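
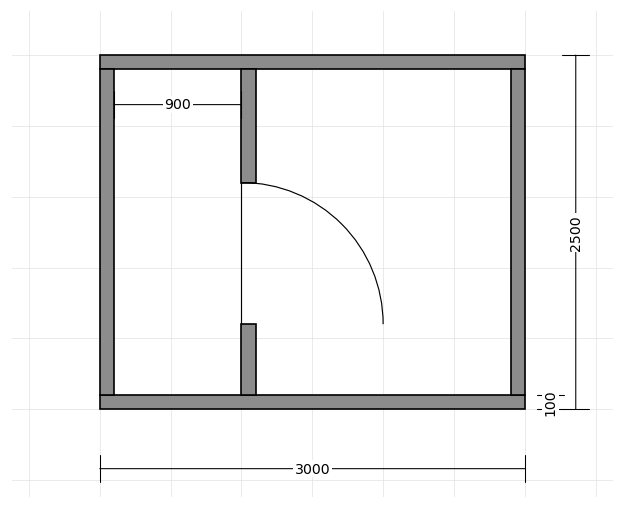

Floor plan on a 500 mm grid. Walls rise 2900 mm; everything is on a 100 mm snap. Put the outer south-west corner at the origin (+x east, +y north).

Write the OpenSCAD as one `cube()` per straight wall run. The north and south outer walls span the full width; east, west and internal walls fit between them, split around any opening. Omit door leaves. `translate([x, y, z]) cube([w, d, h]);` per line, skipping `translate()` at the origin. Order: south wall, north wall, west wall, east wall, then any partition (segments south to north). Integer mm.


cube([3000, 100, 2900]);
translate([0, 2400, 0]) cube([3000, 100, 2900]);
translate([0, 100, 0]) cube([100, 2300, 2900]);
translate([2900, 100, 0]) cube([100, 2300, 2900]);
translate([1000, 100, 0]) cube([100, 500, 2900]);
translate([1000, 1600, 0]) cube([100, 800, 2900]);


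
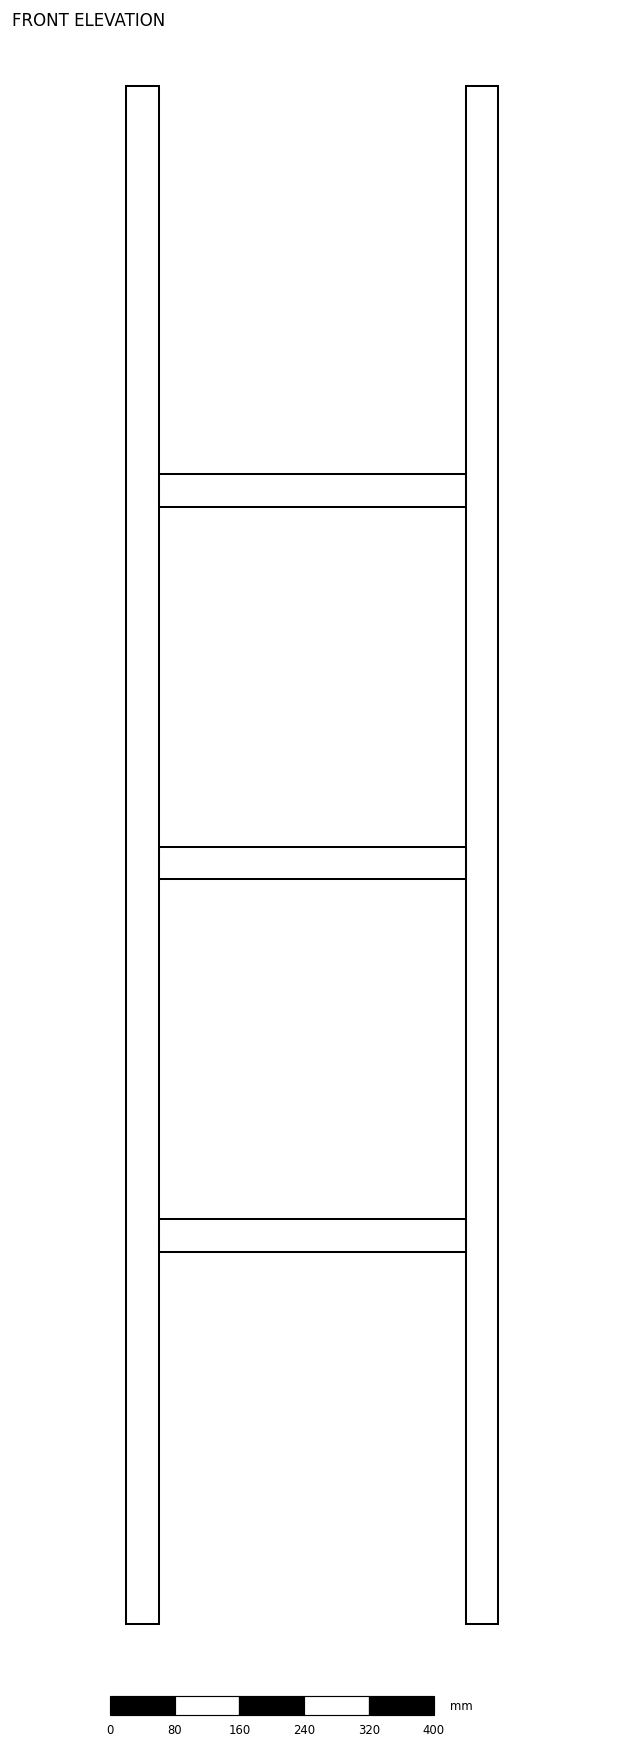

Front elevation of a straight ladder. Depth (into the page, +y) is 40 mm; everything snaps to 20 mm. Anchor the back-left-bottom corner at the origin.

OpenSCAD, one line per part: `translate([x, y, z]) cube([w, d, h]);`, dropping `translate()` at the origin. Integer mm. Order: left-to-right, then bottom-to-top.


cube([40, 40, 1900]);
translate([40, 0, 460]) cube([380, 40, 40]);
translate([40, 0, 920]) cube([380, 40, 40]);
translate([40, 0, 1380]) cube([380, 40, 40]);
translate([420, 0, 0]) cube([40, 40, 1900]);


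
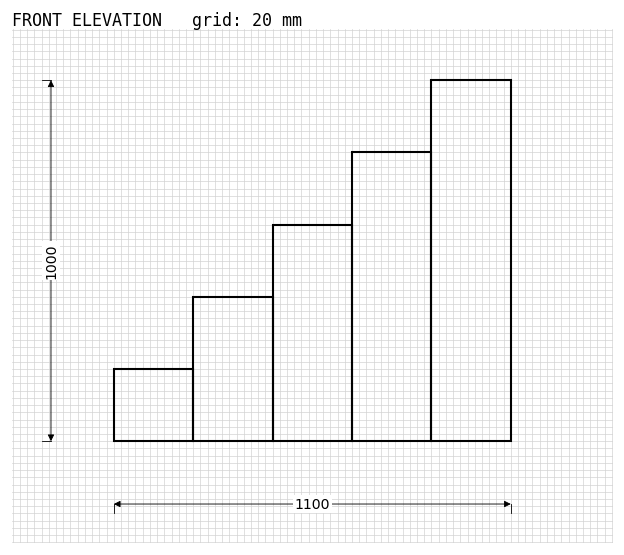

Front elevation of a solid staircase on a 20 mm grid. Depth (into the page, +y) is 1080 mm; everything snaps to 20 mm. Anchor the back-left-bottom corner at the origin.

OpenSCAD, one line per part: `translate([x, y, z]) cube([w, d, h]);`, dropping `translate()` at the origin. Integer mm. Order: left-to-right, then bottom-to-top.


cube([220, 1080, 200]);
translate([220, 0, 0]) cube([220, 1080, 400]);
translate([440, 0, 0]) cube([220, 1080, 600]);
translate([660, 0, 0]) cube([220, 1080, 800]);
translate([880, 0, 0]) cube([220, 1080, 1000]);


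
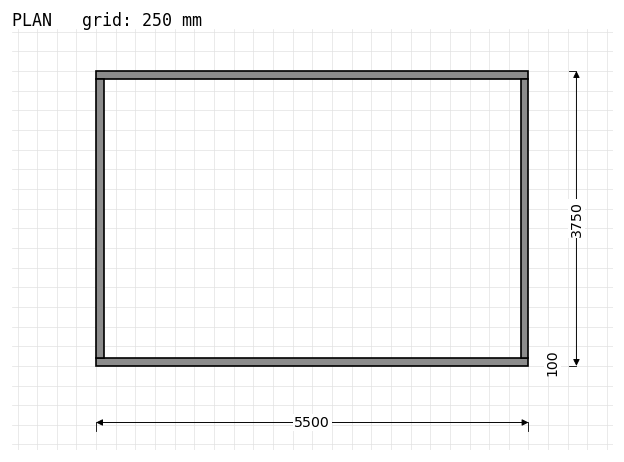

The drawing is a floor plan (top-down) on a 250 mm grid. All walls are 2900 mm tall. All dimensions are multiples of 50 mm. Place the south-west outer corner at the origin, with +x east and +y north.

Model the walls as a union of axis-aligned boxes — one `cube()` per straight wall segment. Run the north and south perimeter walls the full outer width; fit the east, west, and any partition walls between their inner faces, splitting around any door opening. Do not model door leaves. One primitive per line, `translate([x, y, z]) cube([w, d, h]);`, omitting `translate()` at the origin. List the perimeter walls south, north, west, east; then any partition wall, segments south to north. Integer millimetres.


cube([5500, 100, 2900]);
translate([0, 3650, 0]) cube([5500, 100, 2900]);
translate([0, 100, 0]) cube([100, 3550, 2900]);
translate([5400, 100, 0]) cube([100, 3550, 2900]);


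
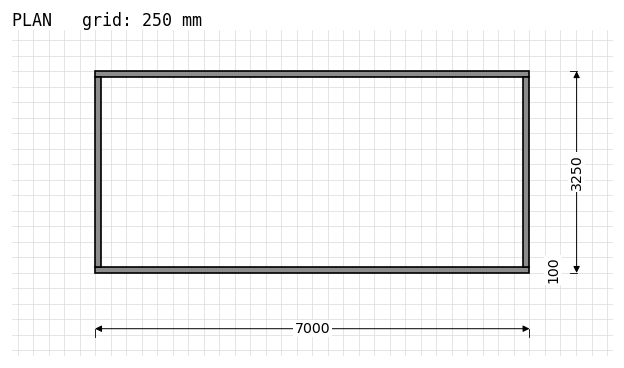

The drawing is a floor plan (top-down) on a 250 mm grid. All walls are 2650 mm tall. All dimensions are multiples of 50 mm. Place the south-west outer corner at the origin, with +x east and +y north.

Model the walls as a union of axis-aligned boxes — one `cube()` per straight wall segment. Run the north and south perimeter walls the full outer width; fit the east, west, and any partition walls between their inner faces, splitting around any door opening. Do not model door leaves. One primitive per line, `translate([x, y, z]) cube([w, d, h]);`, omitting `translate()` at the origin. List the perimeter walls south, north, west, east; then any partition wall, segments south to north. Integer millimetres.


cube([7000, 100, 2650]);
translate([0, 3150, 0]) cube([7000, 100, 2650]);
translate([0, 100, 0]) cube([100, 3050, 2650]);
translate([6900, 100, 0]) cube([100, 3050, 2650]);


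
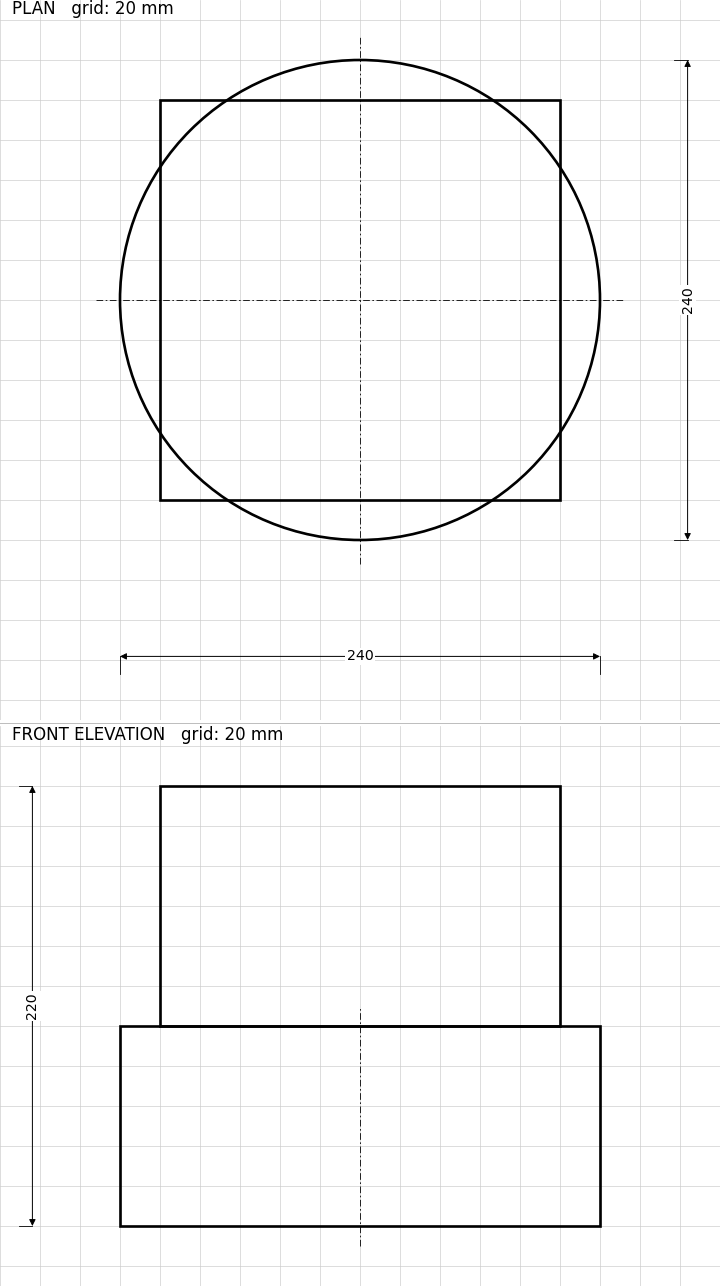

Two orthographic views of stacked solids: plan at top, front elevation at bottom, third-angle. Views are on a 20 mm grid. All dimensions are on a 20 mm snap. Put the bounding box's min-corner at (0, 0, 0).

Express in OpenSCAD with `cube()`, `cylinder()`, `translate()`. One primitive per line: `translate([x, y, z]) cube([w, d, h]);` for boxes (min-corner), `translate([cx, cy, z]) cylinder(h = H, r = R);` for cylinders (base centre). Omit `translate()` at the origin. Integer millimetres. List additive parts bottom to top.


translate([120, 120, 0]) cylinder(h = 100, r = 120);
translate([20, 20, 100]) cube([200, 200, 120]);


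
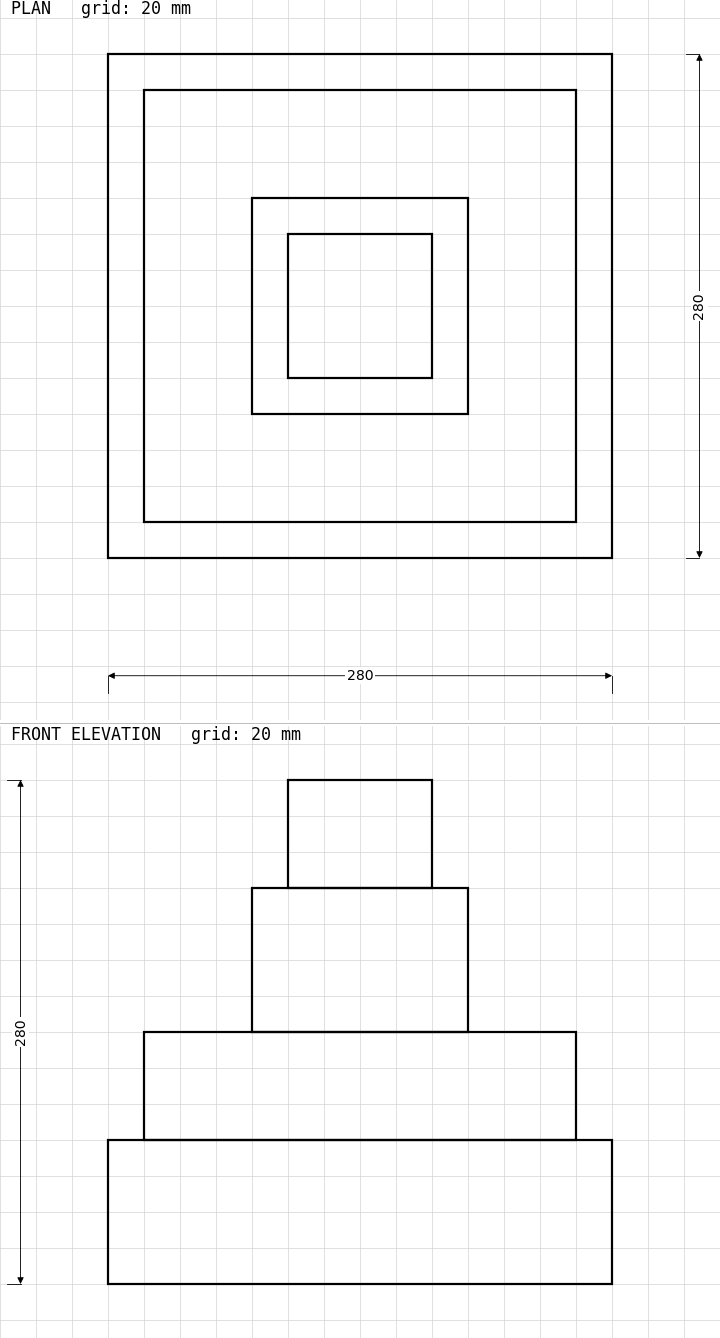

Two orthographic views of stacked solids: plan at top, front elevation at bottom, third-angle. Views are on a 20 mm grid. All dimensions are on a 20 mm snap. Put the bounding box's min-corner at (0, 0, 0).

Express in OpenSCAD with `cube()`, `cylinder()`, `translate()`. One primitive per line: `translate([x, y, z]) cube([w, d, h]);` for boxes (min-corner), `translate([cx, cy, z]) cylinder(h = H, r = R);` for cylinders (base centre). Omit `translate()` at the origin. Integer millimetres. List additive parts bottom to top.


cube([280, 280, 80]);
translate([20, 20, 80]) cube([240, 240, 60]);
translate([80, 80, 140]) cube([120, 120, 80]);
translate([100, 100, 220]) cube([80, 80, 60]);


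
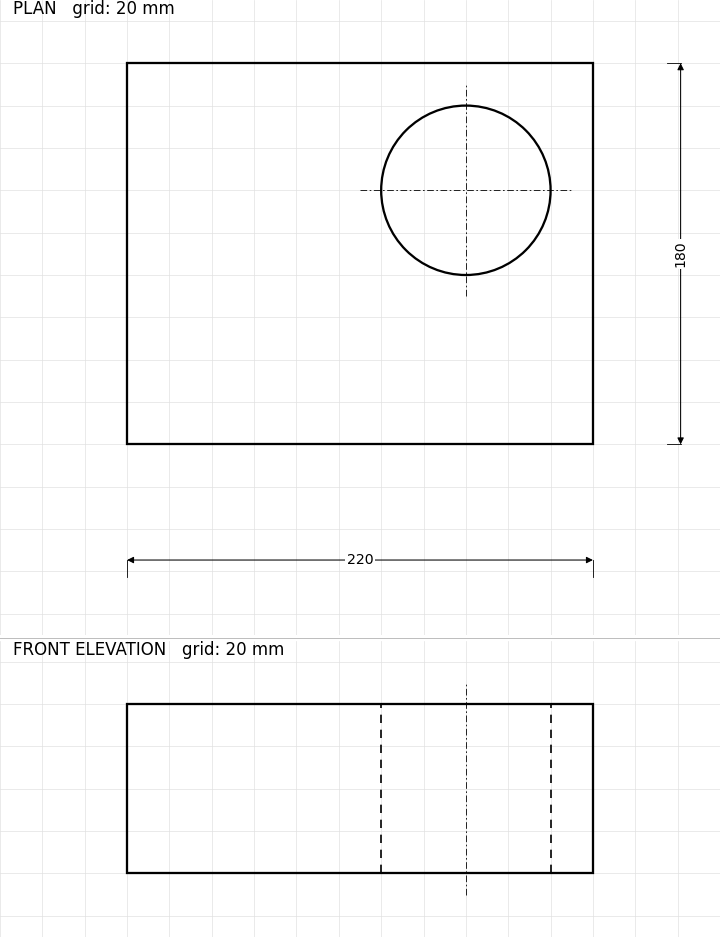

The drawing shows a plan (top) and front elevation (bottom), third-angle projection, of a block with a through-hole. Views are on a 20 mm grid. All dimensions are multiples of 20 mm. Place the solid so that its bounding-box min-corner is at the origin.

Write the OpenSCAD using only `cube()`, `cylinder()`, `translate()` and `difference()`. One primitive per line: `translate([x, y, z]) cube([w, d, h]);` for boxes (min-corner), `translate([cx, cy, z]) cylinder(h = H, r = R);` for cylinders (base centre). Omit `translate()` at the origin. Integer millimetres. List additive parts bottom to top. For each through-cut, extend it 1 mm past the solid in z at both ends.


difference() {
  cube([220, 180, 80]);
  translate([160, 120, -1]) cylinder(h = 82, r = 40);
}


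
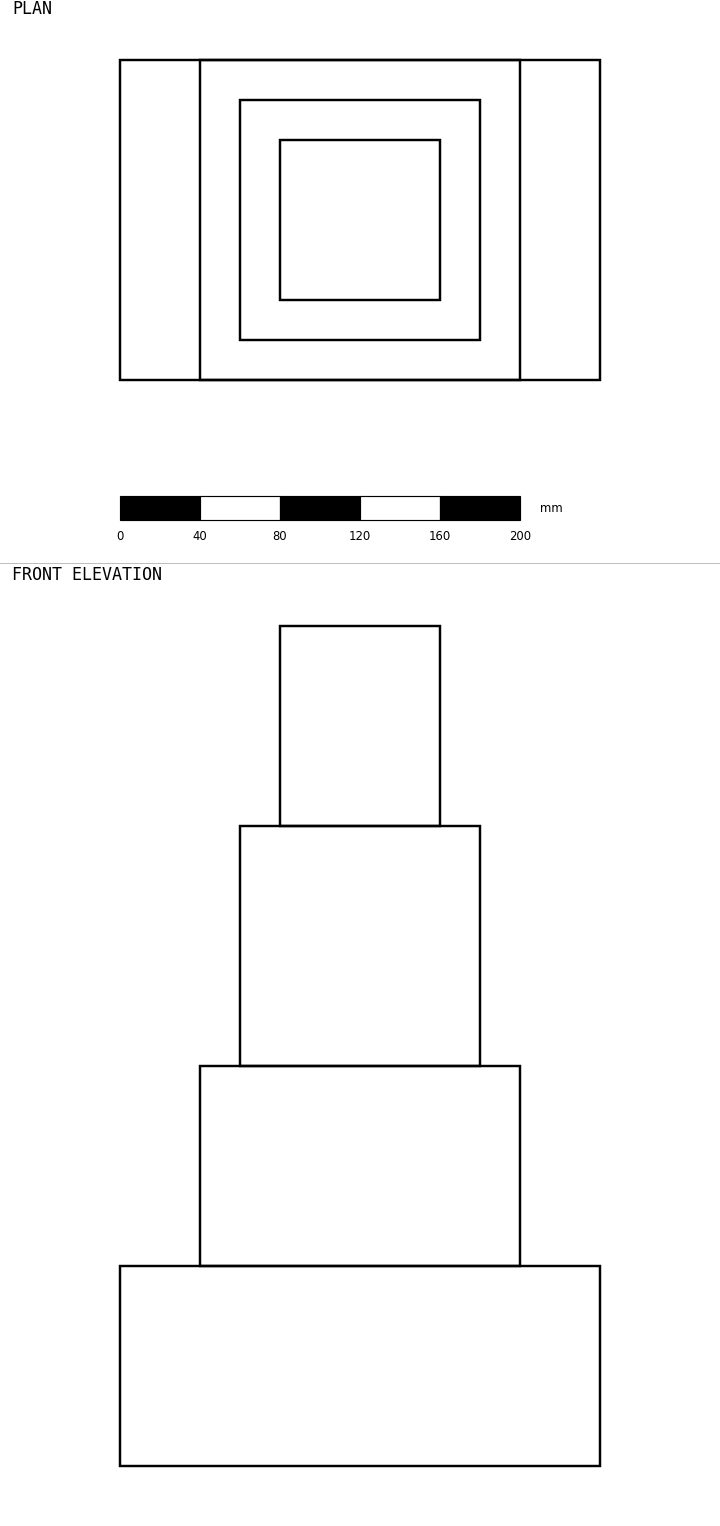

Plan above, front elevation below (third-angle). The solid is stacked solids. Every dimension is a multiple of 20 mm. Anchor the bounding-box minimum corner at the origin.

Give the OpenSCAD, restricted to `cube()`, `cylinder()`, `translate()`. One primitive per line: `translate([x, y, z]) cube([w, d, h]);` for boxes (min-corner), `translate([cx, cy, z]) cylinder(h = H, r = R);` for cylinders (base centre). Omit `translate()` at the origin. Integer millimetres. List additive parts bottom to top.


cube([240, 160, 100]);
translate([40, 0, 100]) cube([160, 160, 100]);
translate([60, 20, 200]) cube([120, 120, 120]);
translate([80, 40, 320]) cube([80, 80, 100]);


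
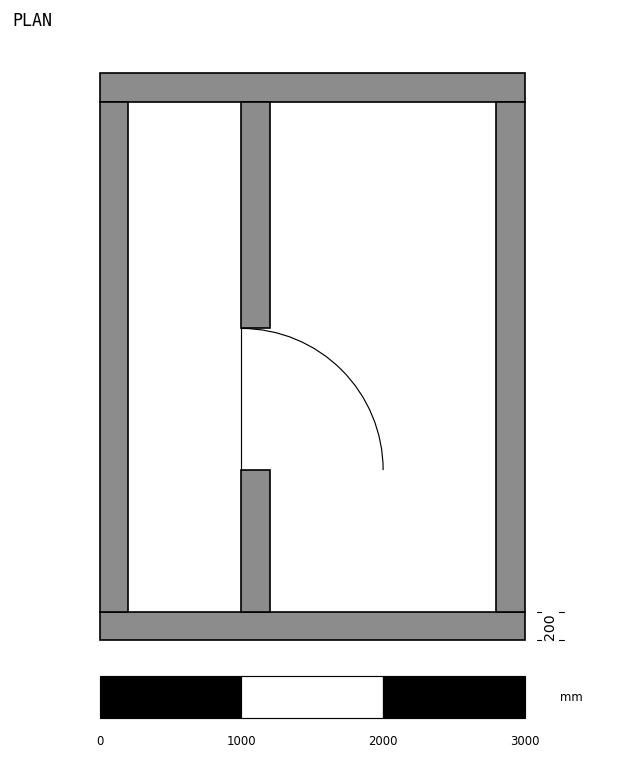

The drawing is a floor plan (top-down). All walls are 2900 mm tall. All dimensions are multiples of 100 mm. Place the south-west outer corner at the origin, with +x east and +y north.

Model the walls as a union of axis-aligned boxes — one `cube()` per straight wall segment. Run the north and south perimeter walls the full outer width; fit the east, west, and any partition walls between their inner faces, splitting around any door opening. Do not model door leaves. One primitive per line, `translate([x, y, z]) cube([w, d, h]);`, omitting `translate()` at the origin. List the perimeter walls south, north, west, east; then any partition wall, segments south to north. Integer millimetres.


cube([3000, 200, 2900]);
translate([0, 3800, 0]) cube([3000, 200, 2900]);
translate([0, 200, 0]) cube([200, 3600, 2900]);
translate([2800, 200, 0]) cube([200, 3600, 2900]);
translate([1000, 200, 0]) cube([200, 1000, 2900]);
translate([1000, 2200, 0]) cube([200, 1600, 2900]);


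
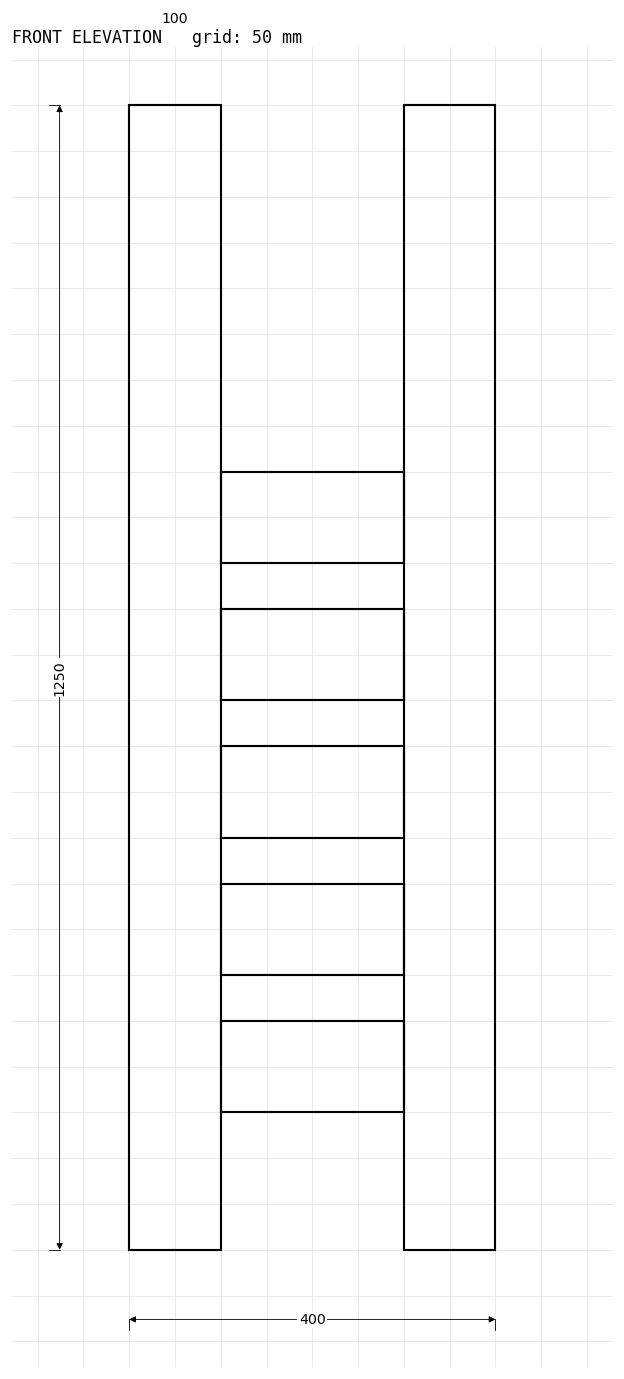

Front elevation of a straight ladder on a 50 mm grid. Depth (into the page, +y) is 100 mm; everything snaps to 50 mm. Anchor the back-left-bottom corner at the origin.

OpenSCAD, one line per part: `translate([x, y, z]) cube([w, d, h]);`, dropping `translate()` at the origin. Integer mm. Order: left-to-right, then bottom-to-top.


cube([100, 100, 1250]);
translate([100, 0, 150]) cube([200, 100, 100]);
translate([100, 0, 300]) cube([200, 100, 100]);
translate([100, 0, 450]) cube([200, 100, 100]);
translate([100, 0, 600]) cube([200, 100, 100]);
translate([100, 0, 750]) cube([200, 100, 100]);
translate([300, 0, 0]) cube([100, 100, 1250]);


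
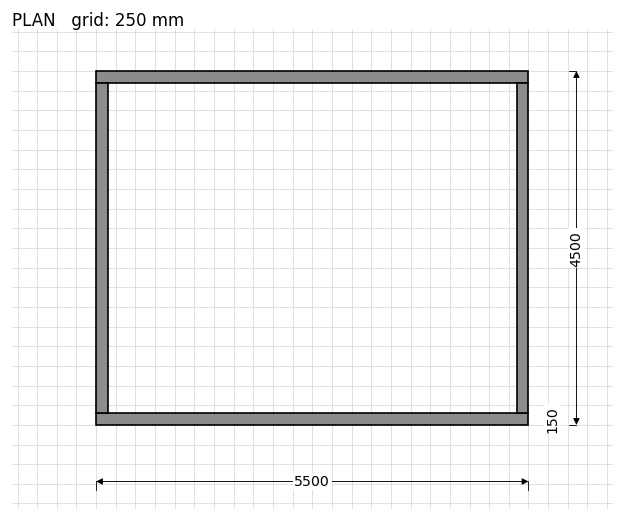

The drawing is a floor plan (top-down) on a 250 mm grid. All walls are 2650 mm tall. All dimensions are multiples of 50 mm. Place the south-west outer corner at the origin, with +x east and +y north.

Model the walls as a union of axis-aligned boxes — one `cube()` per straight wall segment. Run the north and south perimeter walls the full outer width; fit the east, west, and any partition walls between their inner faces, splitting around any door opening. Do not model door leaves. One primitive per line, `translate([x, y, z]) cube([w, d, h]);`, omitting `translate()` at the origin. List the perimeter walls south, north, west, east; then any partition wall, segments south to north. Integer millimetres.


cube([5500, 150, 2650]);
translate([0, 4350, 0]) cube([5500, 150, 2650]);
translate([0, 150, 0]) cube([150, 4200, 2650]);
translate([5350, 150, 0]) cube([150, 4200, 2650]);


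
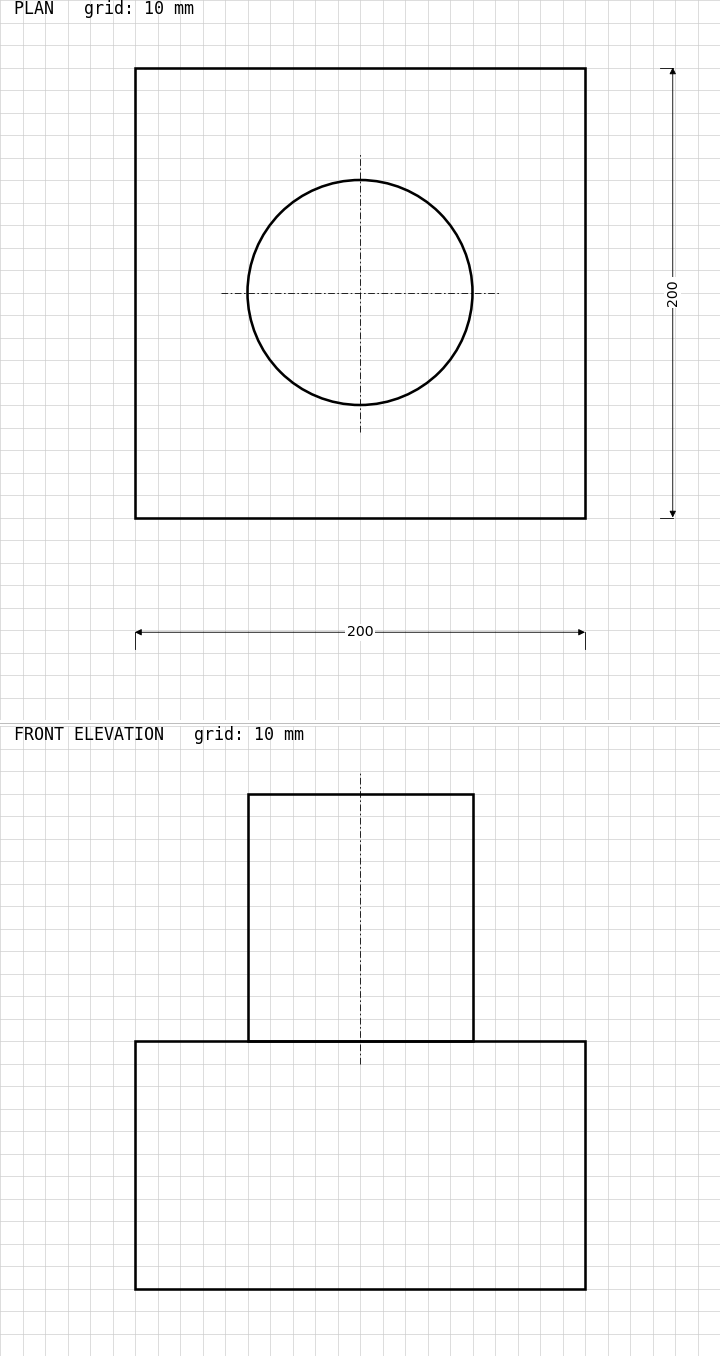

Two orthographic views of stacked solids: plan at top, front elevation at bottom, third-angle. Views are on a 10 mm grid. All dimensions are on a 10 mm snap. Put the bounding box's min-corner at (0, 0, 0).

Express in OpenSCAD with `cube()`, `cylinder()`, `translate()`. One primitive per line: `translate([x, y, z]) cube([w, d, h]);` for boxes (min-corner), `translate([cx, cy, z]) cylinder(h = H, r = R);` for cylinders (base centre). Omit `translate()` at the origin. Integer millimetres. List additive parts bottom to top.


cube([200, 200, 110]);
translate([100, 100, 110]) cylinder(h = 110, r = 50);


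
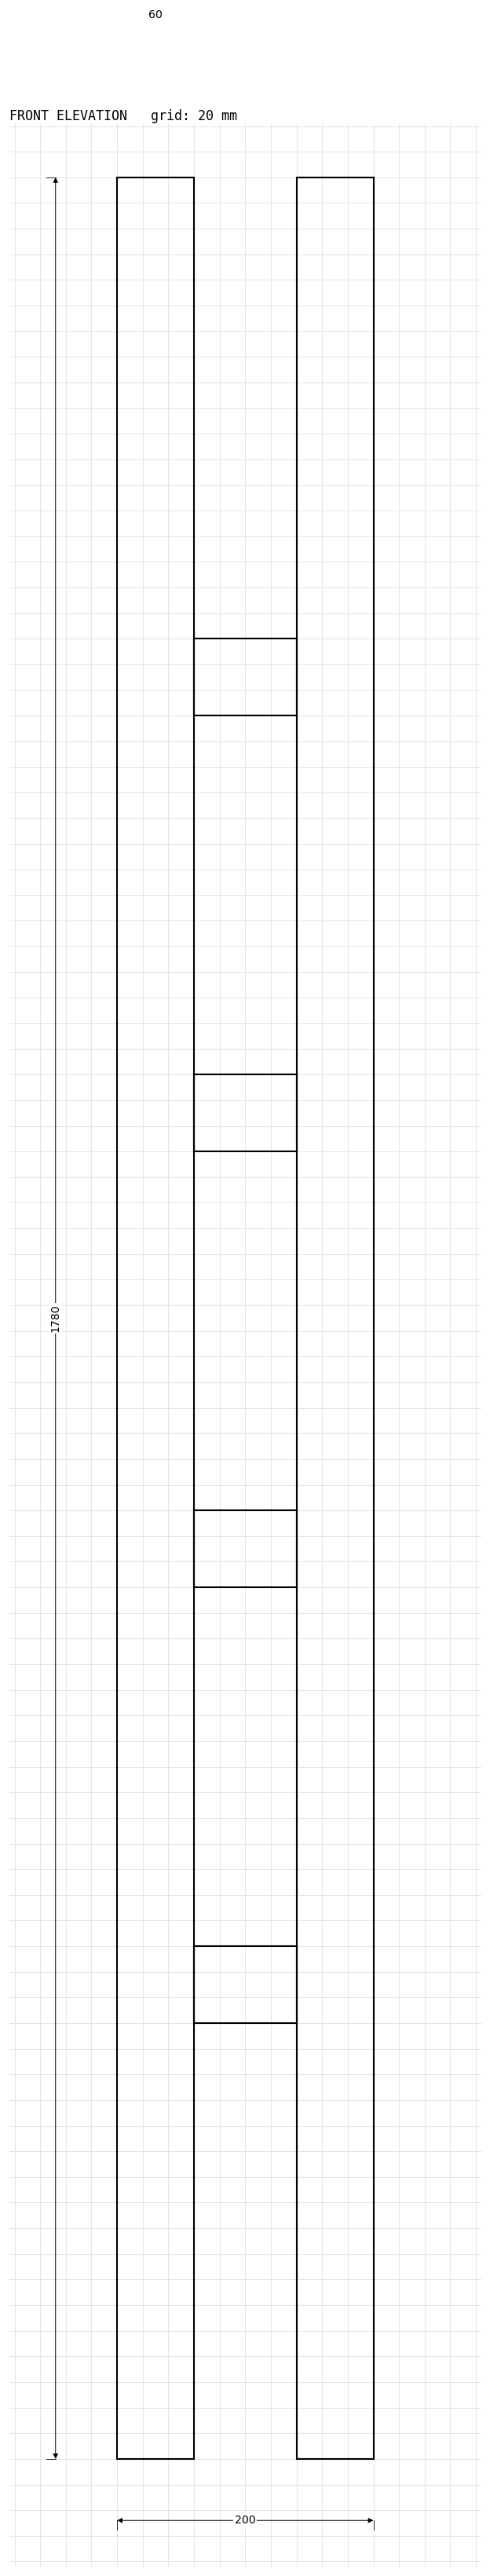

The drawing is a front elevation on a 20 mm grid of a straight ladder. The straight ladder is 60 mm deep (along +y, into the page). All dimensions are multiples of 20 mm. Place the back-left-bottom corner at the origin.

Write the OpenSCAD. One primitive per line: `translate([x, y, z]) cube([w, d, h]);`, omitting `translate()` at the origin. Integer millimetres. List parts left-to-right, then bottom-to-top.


cube([60, 60, 1780]);
translate([60, 0, 340]) cube([80, 60, 60]);
translate([60, 0, 680]) cube([80, 60, 60]);
translate([60, 0, 1020]) cube([80, 60, 60]);
translate([60, 0, 1360]) cube([80, 60, 60]);
translate([140, 0, 0]) cube([60, 60, 1780]);


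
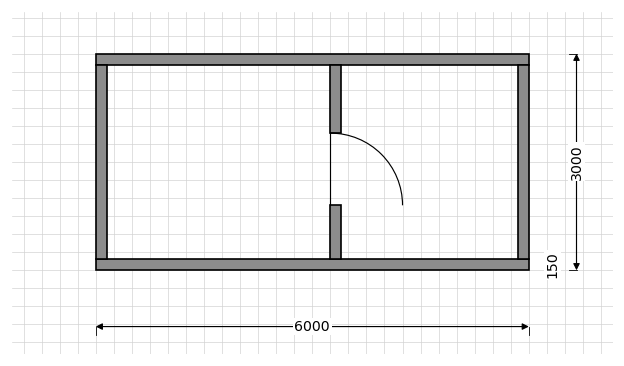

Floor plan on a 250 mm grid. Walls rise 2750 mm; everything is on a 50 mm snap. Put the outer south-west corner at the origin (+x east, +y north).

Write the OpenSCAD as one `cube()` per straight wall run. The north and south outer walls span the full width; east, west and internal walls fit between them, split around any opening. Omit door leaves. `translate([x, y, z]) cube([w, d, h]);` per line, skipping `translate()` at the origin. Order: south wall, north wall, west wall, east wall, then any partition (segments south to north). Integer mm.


cube([6000, 150, 2750]);
translate([0, 2850, 0]) cube([6000, 150, 2750]);
translate([0, 150, 0]) cube([150, 2700, 2750]);
translate([5850, 150, 0]) cube([150, 2700, 2750]);
translate([3250, 150, 0]) cube([150, 750, 2750]);
translate([3250, 1900, 0]) cube([150, 950, 2750]);


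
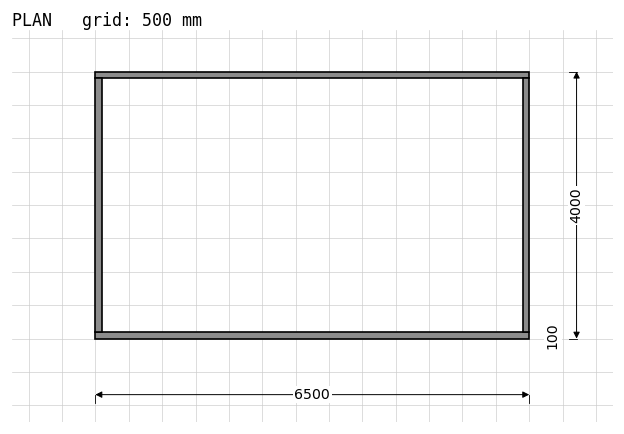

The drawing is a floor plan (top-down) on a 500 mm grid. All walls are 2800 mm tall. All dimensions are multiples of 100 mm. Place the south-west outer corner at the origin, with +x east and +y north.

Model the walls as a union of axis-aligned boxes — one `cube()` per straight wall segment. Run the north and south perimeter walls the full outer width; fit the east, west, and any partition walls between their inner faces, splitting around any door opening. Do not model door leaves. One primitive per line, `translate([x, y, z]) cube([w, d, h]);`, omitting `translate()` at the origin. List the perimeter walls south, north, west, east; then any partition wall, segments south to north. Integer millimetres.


cube([6500, 100, 2800]);
translate([0, 3900, 0]) cube([6500, 100, 2800]);
translate([0, 100, 0]) cube([100, 3800, 2800]);
translate([6400, 100, 0]) cube([100, 3800, 2800]);


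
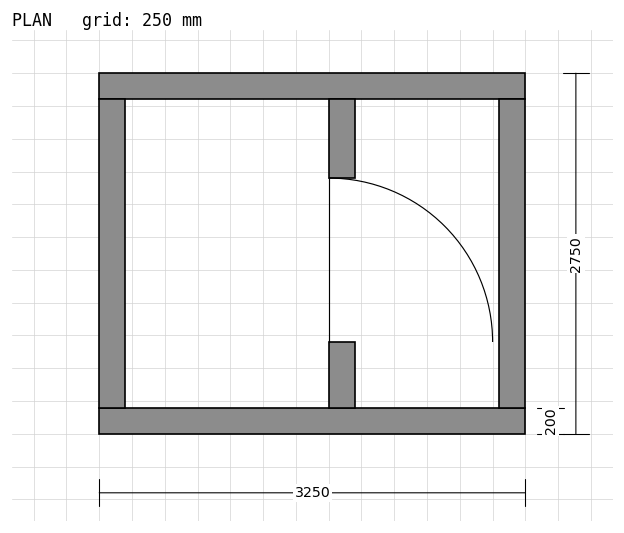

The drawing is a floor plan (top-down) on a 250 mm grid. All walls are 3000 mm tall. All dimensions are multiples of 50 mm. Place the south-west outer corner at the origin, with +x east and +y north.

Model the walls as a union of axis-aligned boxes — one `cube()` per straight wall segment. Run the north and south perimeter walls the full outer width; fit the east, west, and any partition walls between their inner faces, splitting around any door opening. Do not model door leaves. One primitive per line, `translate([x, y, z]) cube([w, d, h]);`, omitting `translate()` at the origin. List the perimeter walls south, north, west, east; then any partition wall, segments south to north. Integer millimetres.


cube([3250, 200, 3000]);
translate([0, 2550, 0]) cube([3250, 200, 3000]);
translate([0, 200, 0]) cube([200, 2350, 3000]);
translate([3050, 200, 0]) cube([200, 2350, 3000]);
translate([1750, 200, 0]) cube([200, 500, 3000]);
translate([1750, 1950, 0]) cube([200, 600, 3000]);


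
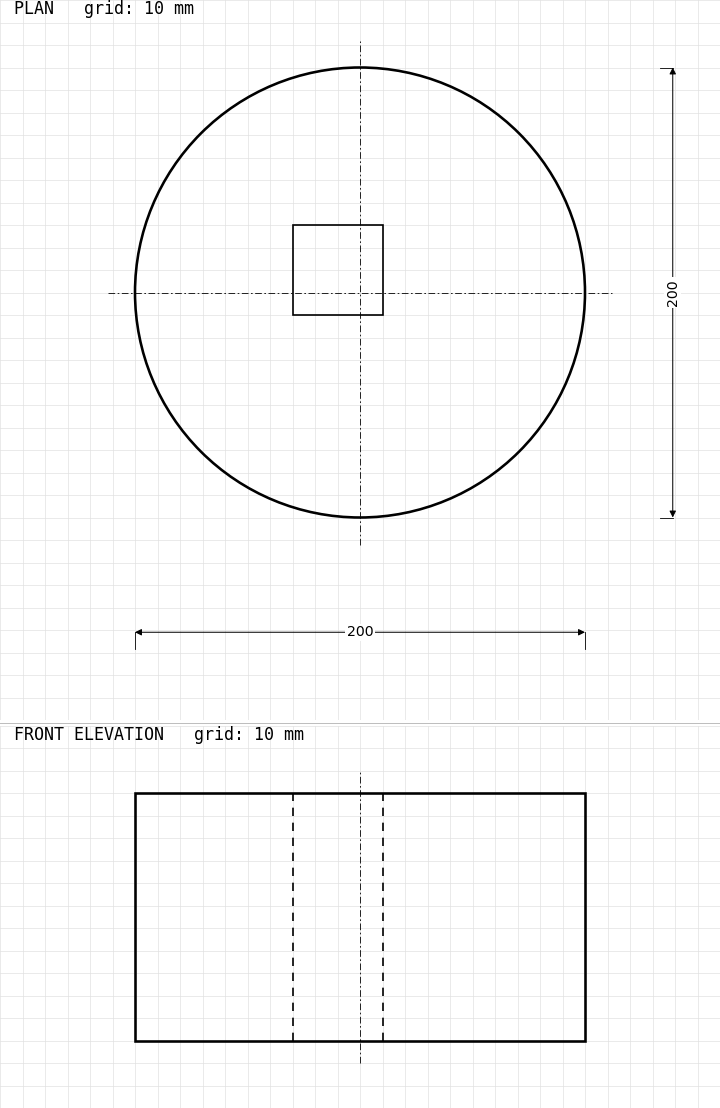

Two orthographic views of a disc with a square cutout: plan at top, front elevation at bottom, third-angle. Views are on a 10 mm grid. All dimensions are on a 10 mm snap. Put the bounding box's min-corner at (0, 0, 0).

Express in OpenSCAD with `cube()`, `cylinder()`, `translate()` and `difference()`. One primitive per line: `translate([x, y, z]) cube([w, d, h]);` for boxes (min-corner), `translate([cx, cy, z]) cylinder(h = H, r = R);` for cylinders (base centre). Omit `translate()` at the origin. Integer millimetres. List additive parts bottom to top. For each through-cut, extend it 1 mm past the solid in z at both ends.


difference() {
  translate([100, 100, 0]) cylinder(h = 110, r = 100);
  translate([70, 90, -1]) cube([40, 40, 112]);
}


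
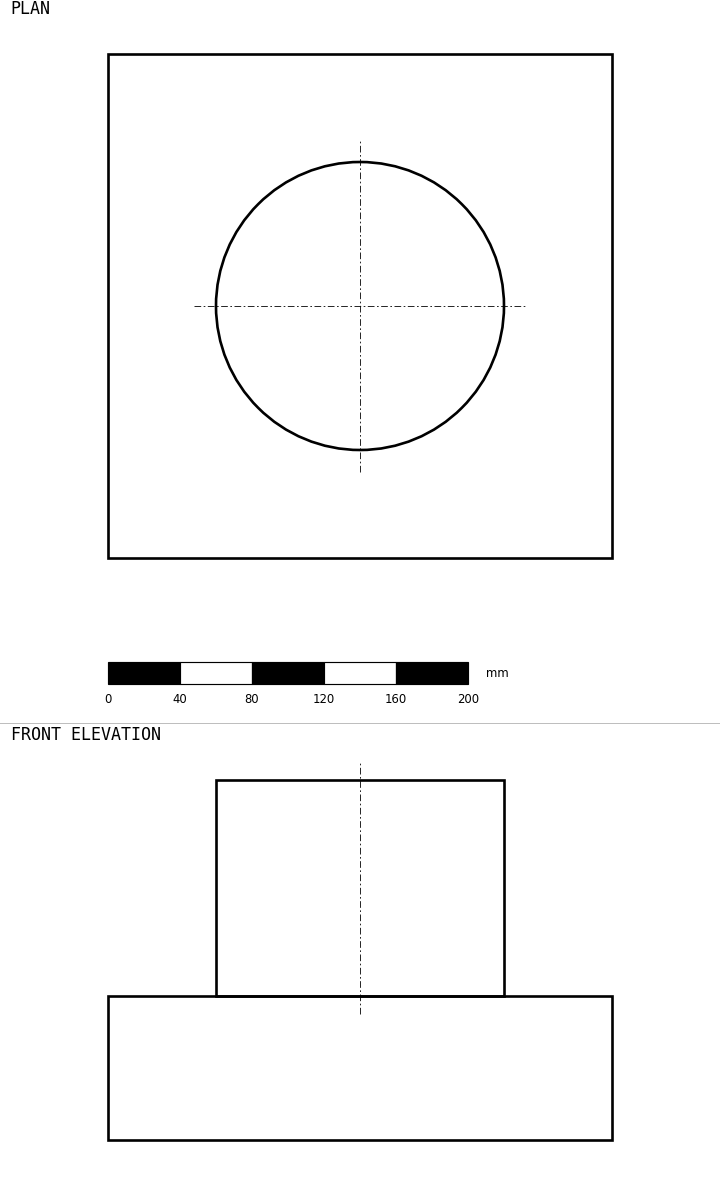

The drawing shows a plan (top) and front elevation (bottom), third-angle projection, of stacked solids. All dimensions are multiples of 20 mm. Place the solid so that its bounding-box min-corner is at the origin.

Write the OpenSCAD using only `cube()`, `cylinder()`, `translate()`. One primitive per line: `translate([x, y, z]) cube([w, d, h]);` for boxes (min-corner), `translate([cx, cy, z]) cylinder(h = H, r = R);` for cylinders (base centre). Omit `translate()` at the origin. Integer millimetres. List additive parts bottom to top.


cube([280, 280, 80]);
translate([140, 140, 80]) cylinder(h = 120, r = 80);


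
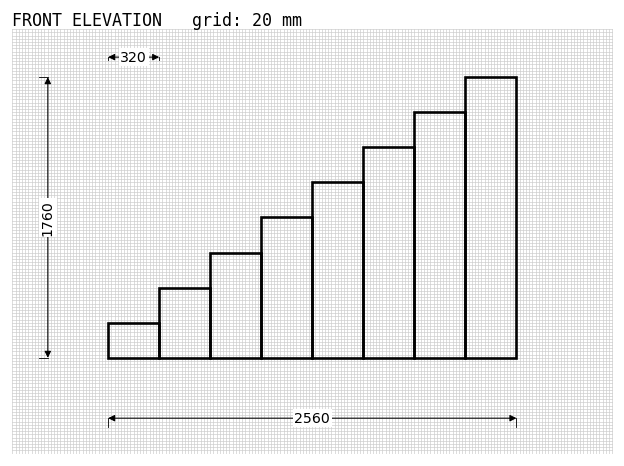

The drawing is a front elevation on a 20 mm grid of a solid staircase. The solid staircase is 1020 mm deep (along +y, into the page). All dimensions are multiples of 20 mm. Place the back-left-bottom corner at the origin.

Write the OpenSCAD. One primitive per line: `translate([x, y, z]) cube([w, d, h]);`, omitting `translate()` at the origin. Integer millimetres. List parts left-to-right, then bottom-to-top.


cube([320, 1020, 220]);
translate([320, 0, 0]) cube([320, 1020, 440]);
translate([640, 0, 0]) cube([320, 1020, 660]);
translate([960, 0, 0]) cube([320, 1020, 880]);
translate([1280, 0, 0]) cube([320, 1020, 1100]);
translate([1600, 0, 0]) cube([320, 1020, 1320]);
translate([1920, 0, 0]) cube([320, 1020, 1540]);
translate([2240, 0, 0]) cube([320, 1020, 1760]);


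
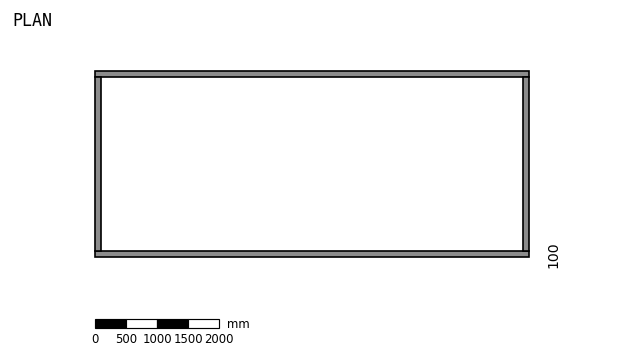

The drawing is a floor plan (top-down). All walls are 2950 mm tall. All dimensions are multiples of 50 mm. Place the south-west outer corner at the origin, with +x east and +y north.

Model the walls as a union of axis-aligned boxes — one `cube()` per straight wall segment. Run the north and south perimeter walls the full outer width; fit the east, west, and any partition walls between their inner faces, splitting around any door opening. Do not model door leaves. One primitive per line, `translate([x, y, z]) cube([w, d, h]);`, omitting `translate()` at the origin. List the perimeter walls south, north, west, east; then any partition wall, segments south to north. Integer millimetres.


cube([7000, 100, 2950]);
translate([0, 2900, 0]) cube([7000, 100, 2950]);
translate([0, 100, 0]) cube([100, 2800, 2950]);
translate([6900, 100, 0]) cube([100, 2800, 2950]);


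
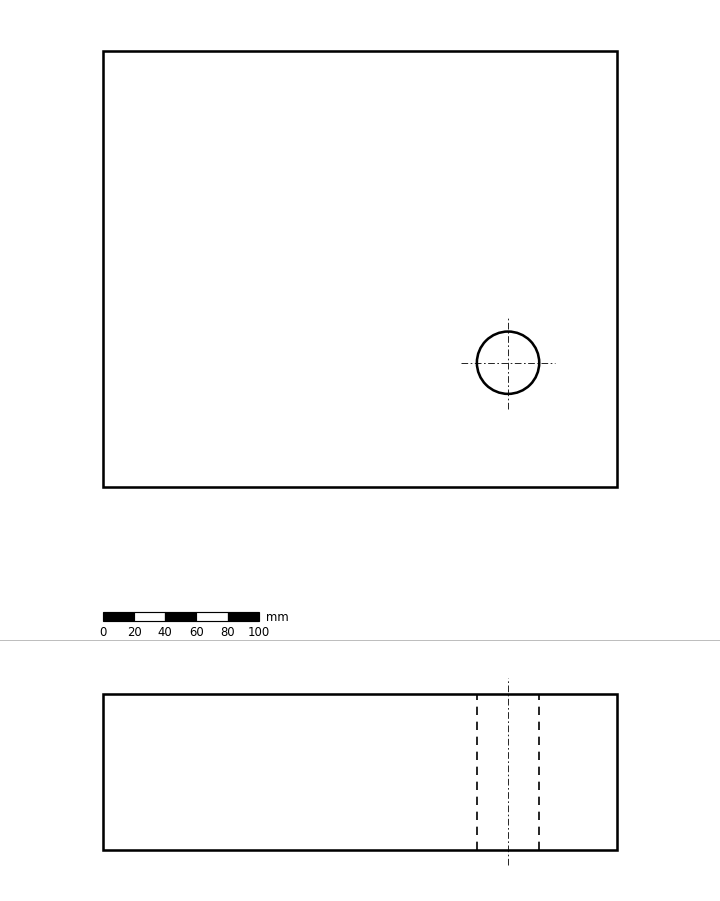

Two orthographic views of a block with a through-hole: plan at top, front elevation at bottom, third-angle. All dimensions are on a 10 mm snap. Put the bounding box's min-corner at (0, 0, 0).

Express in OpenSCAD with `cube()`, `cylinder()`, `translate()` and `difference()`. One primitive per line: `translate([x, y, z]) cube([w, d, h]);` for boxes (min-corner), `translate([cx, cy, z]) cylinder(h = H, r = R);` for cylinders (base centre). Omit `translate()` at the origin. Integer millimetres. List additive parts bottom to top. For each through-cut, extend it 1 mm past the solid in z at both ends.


difference() {
  cube([330, 280, 100]);
  translate([260, 80, -1]) cylinder(h = 102, r = 20);
}


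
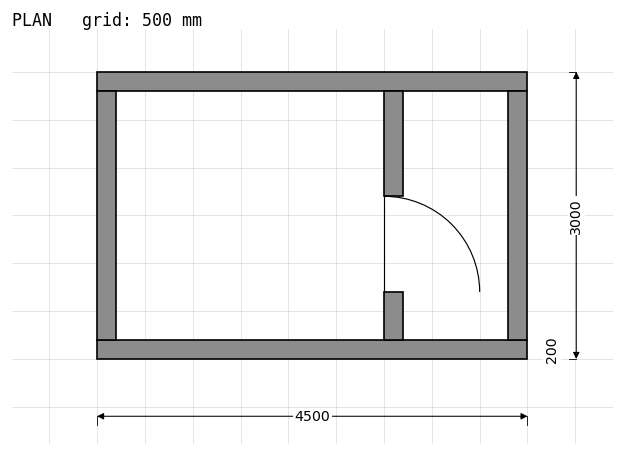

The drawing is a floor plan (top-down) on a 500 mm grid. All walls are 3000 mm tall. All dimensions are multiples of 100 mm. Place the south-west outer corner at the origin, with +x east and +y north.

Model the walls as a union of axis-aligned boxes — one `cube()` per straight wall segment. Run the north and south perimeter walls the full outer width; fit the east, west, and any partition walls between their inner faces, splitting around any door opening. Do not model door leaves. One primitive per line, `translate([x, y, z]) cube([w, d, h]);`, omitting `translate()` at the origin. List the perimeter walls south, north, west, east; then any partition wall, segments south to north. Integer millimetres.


cube([4500, 200, 3000]);
translate([0, 2800, 0]) cube([4500, 200, 3000]);
translate([0, 200, 0]) cube([200, 2600, 3000]);
translate([4300, 200, 0]) cube([200, 2600, 3000]);
translate([3000, 200, 0]) cube([200, 500, 3000]);
translate([3000, 1700, 0]) cube([200, 1100, 3000]);


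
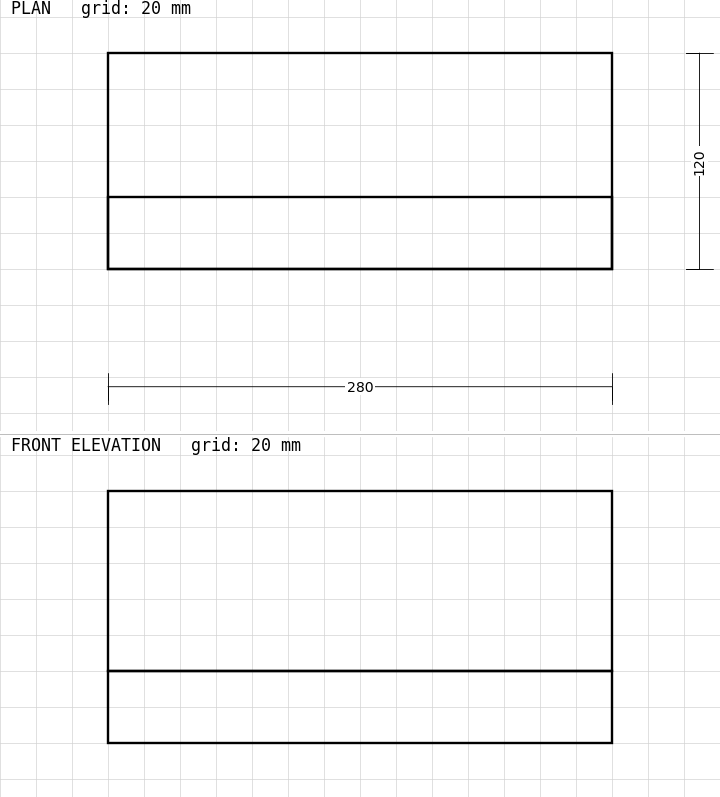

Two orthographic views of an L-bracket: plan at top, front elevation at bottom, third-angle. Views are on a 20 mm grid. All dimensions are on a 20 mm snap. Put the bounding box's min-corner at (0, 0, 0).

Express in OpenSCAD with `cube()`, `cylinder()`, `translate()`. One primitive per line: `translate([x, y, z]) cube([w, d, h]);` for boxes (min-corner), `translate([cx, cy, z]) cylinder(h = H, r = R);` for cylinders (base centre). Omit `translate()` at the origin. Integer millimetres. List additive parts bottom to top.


cube([280, 120, 40]);
translate([0, 0, 40]) cube([280, 40, 100]);


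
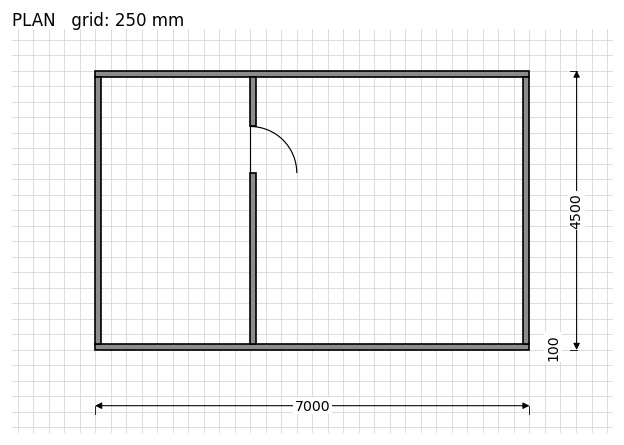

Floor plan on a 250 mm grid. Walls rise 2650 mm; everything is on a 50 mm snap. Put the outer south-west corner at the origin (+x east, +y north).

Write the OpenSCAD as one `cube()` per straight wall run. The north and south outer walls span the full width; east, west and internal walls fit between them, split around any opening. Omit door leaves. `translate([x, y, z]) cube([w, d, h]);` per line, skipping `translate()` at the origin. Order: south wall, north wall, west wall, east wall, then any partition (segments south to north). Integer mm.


cube([7000, 100, 2650]);
translate([0, 4400, 0]) cube([7000, 100, 2650]);
translate([0, 100, 0]) cube([100, 4300, 2650]);
translate([6900, 100, 0]) cube([100, 4300, 2650]);
translate([2500, 100, 0]) cube([100, 2750, 2650]);
translate([2500, 3600, 0]) cube([100, 800, 2650]);


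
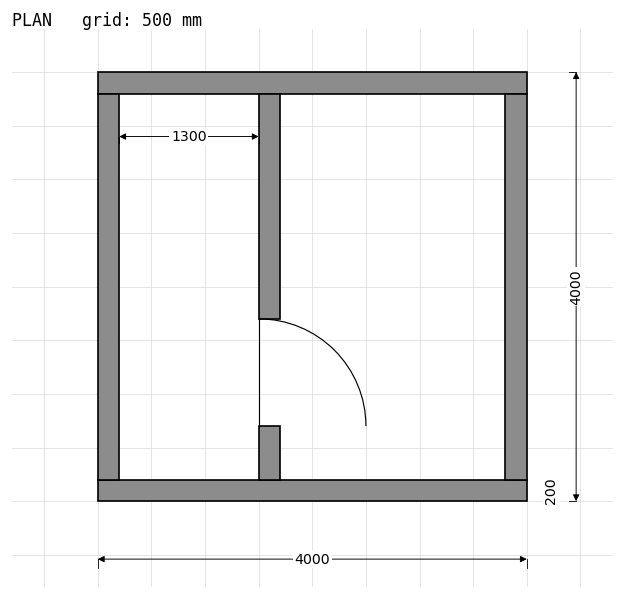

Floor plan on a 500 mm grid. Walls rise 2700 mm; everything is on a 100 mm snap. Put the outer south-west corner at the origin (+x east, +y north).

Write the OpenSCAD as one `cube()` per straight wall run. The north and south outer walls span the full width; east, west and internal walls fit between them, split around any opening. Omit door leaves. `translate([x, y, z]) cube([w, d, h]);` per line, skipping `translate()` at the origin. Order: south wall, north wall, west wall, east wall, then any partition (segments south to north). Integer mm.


cube([4000, 200, 2700]);
translate([0, 3800, 0]) cube([4000, 200, 2700]);
translate([0, 200, 0]) cube([200, 3600, 2700]);
translate([3800, 200, 0]) cube([200, 3600, 2700]);
translate([1500, 200, 0]) cube([200, 500, 2700]);
translate([1500, 1700, 0]) cube([200, 2100, 2700]);


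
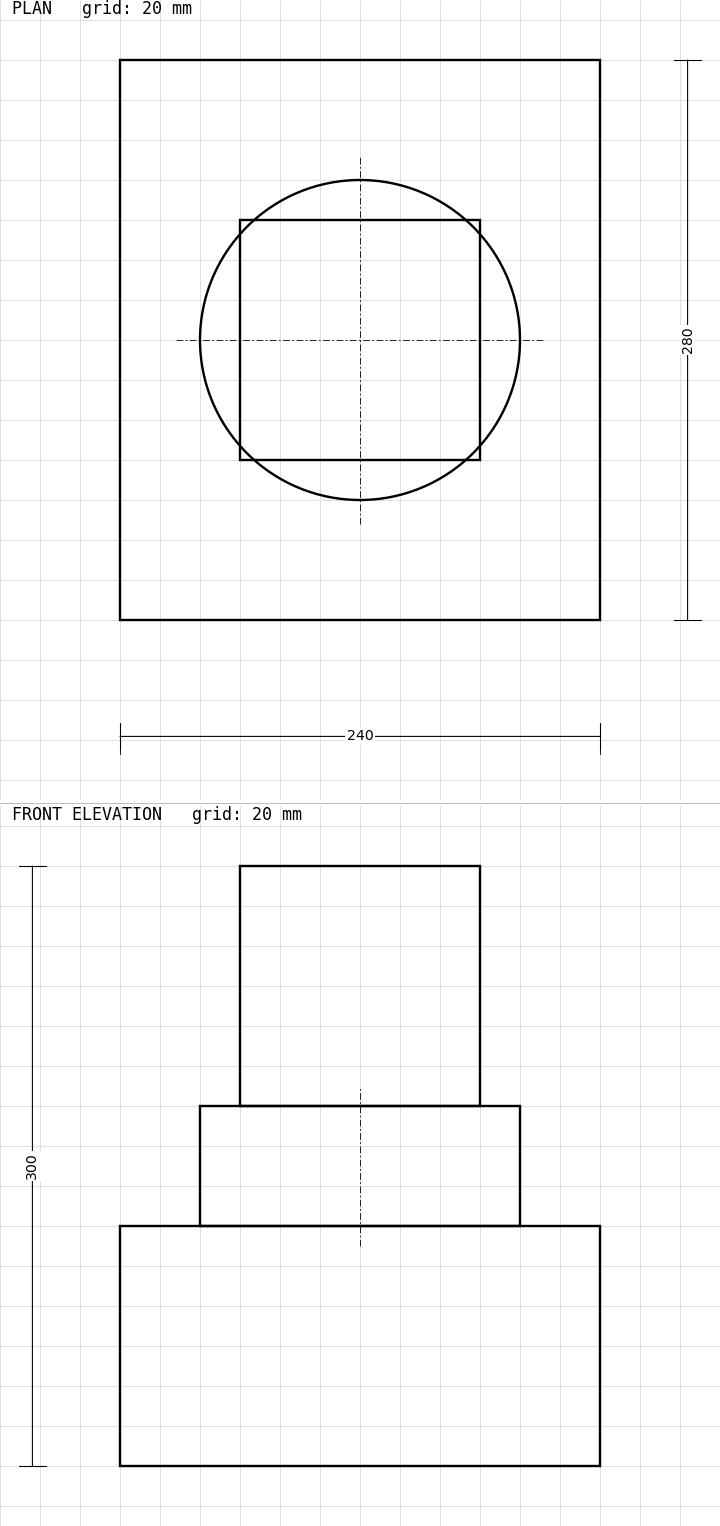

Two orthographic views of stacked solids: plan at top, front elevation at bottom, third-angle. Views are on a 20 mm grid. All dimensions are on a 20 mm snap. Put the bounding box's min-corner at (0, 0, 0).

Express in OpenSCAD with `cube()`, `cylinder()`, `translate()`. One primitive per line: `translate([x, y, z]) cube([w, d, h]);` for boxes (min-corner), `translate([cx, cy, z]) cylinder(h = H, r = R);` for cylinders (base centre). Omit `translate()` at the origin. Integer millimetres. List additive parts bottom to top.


cube([240, 280, 120]);
translate([120, 140, 120]) cylinder(h = 60, r = 80);
translate([60, 80, 180]) cube([120, 120, 120]);


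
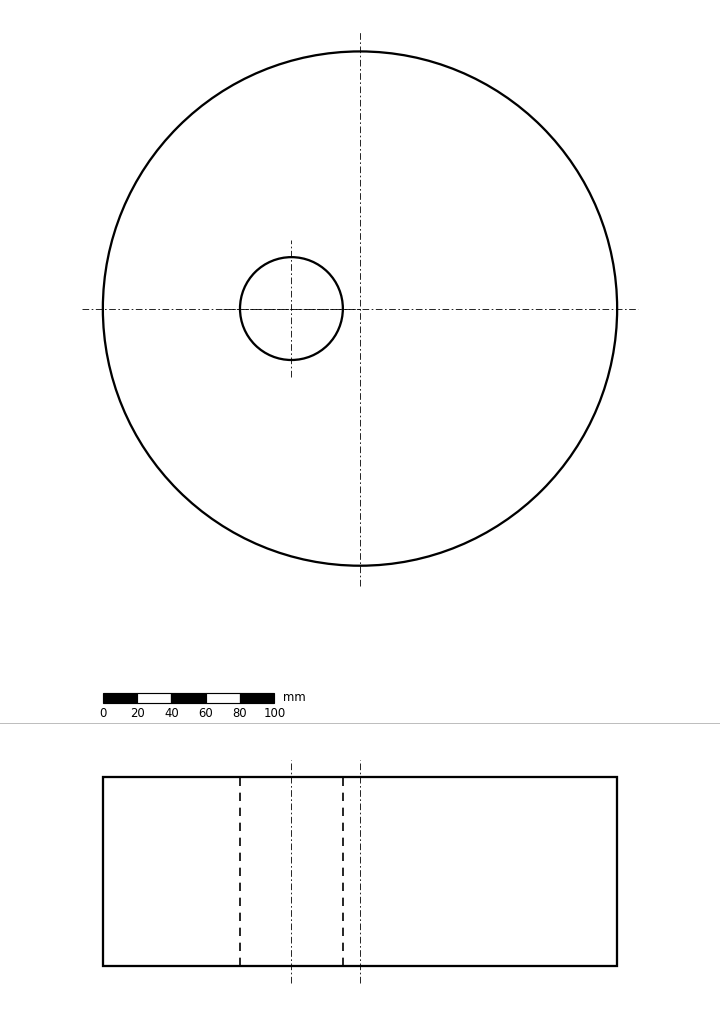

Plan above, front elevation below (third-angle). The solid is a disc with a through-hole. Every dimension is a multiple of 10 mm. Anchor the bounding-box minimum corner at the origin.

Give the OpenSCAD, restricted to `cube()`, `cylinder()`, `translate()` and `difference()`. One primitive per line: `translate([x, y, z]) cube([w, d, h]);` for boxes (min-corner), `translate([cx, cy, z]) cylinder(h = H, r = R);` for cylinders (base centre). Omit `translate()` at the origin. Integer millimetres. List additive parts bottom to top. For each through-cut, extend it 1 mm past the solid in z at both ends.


difference() {
  translate([150, 150, 0]) cylinder(h = 110, r = 150);
  translate([110, 150, -1]) cylinder(h = 112, r = 30);
}


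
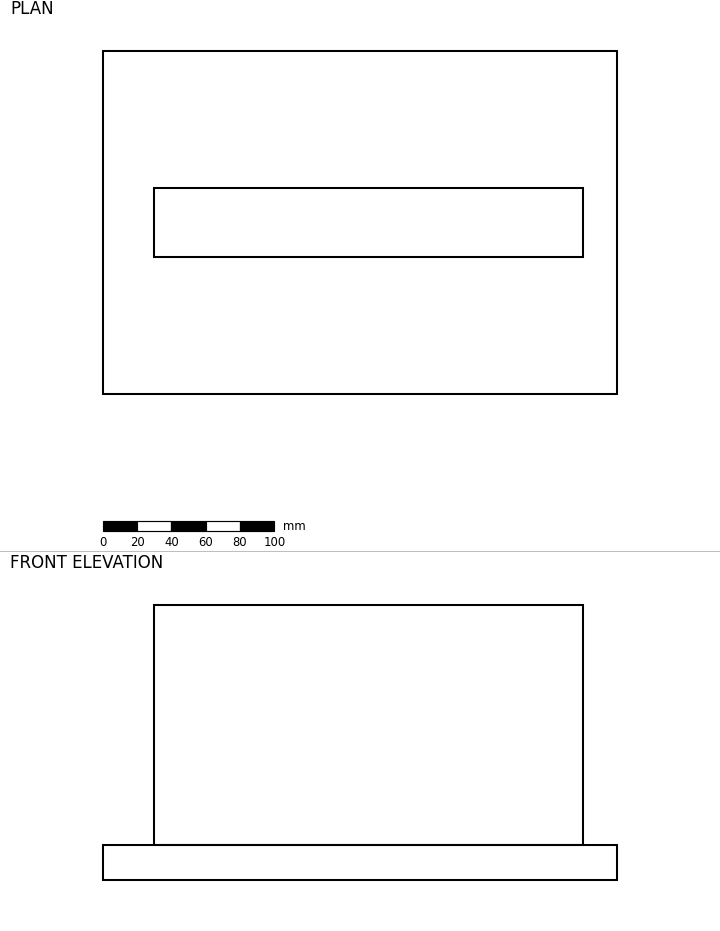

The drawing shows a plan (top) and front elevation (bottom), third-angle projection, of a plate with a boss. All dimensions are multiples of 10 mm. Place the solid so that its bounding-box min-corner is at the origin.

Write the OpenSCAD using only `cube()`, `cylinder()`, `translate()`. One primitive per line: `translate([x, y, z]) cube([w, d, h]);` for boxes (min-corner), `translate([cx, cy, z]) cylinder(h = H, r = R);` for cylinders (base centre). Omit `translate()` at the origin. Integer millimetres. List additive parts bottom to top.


cube([300, 200, 20]);
translate([30, 80, 20]) cube([250, 40, 140]);


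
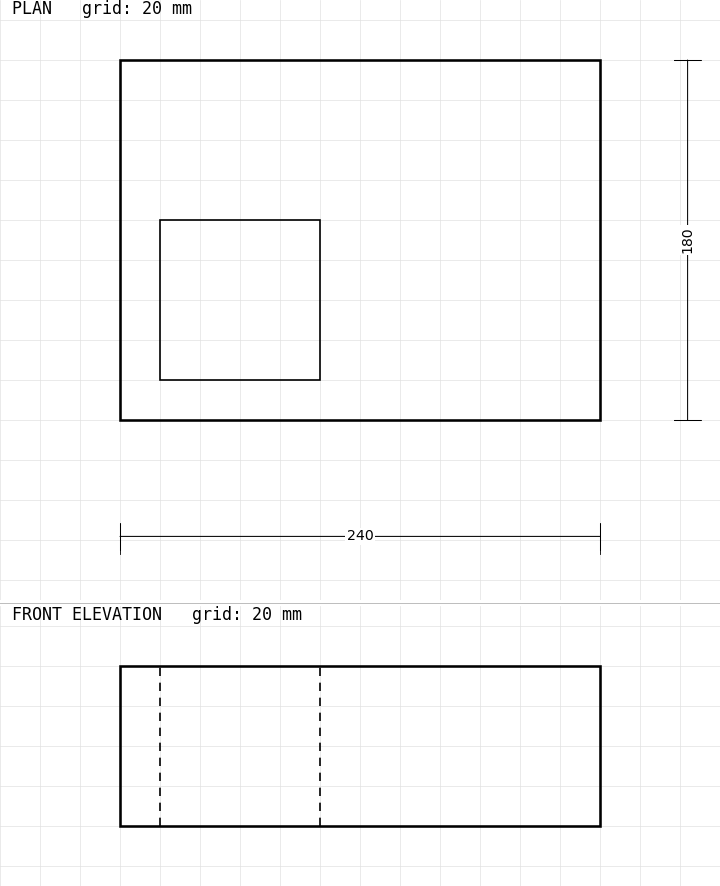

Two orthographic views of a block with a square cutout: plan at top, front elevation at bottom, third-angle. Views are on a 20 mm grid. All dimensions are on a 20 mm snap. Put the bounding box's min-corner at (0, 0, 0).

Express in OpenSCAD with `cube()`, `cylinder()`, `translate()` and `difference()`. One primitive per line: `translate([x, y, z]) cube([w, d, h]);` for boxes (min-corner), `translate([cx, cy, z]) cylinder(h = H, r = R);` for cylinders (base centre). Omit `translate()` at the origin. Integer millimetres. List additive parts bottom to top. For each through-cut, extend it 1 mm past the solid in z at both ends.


difference() {
  cube([240, 180, 80]);
  translate([20, 20, -1]) cube([80, 80, 82]);
}


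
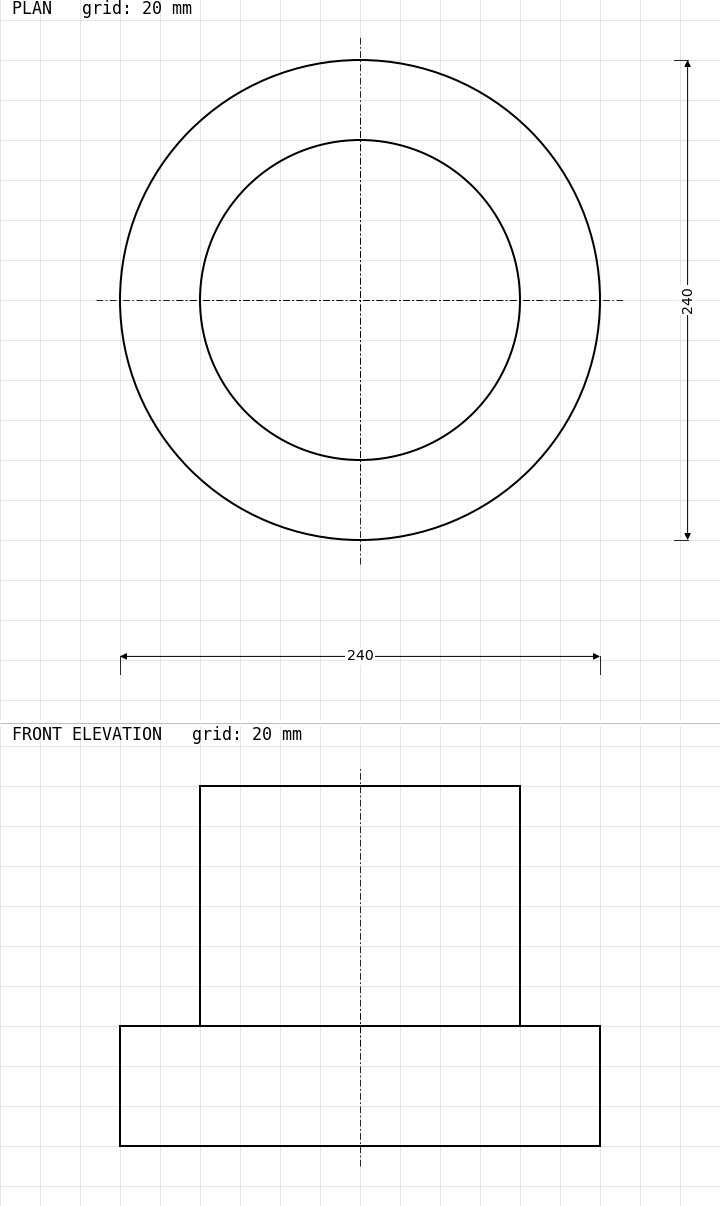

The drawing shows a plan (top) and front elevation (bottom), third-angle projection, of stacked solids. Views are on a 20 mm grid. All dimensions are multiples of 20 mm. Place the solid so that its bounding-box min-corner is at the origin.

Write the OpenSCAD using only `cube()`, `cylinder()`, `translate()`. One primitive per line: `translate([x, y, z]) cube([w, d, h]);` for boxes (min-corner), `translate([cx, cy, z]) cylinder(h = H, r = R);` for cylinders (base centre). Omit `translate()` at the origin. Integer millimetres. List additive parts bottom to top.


translate([120, 120, 0]) cylinder(h = 60, r = 120);
translate([120, 120, 60]) cylinder(h = 120, r = 80);


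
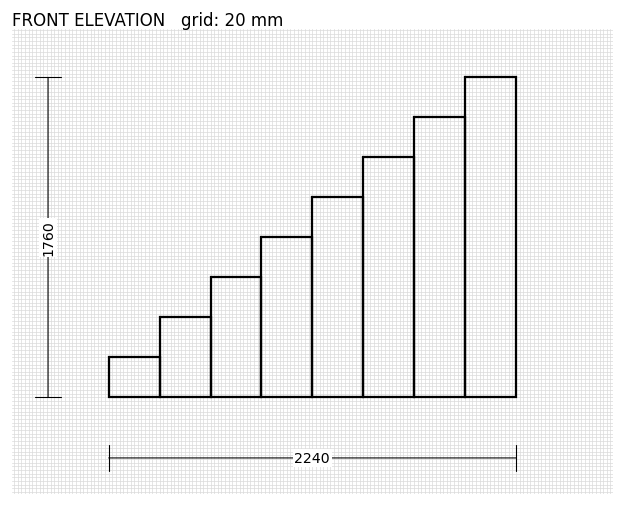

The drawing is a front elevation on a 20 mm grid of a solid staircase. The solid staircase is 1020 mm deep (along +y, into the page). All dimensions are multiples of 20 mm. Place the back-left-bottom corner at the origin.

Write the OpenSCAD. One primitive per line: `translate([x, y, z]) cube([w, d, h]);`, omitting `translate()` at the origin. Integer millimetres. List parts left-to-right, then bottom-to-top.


cube([280, 1020, 220]);
translate([280, 0, 0]) cube([280, 1020, 440]);
translate([560, 0, 0]) cube([280, 1020, 660]);
translate([840, 0, 0]) cube([280, 1020, 880]);
translate([1120, 0, 0]) cube([280, 1020, 1100]);
translate([1400, 0, 0]) cube([280, 1020, 1320]);
translate([1680, 0, 0]) cube([280, 1020, 1540]);
translate([1960, 0, 0]) cube([280, 1020, 1760]);


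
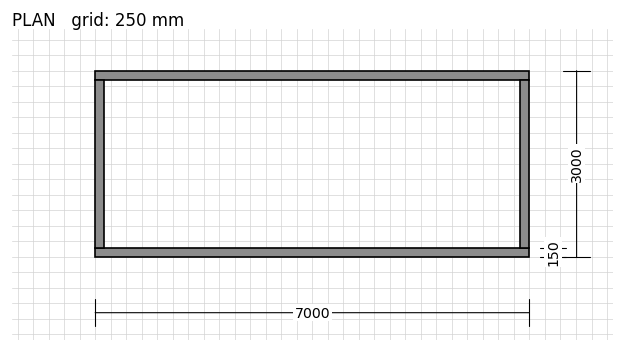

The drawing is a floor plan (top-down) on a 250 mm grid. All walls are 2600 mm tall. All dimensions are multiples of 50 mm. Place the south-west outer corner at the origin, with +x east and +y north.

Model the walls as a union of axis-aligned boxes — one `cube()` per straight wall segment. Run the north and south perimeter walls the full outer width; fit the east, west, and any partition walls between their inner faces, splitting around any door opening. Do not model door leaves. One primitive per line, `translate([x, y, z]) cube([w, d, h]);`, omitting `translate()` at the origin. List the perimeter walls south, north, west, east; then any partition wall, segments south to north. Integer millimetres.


cube([7000, 150, 2600]);
translate([0, 2850, 0]) cube([7000, 150, 2600]);
translate([0, 150, 0]) cube([150, 2700, 2600]);
translate([6850, 150, 0]) cube([150, 2700, 2600]);


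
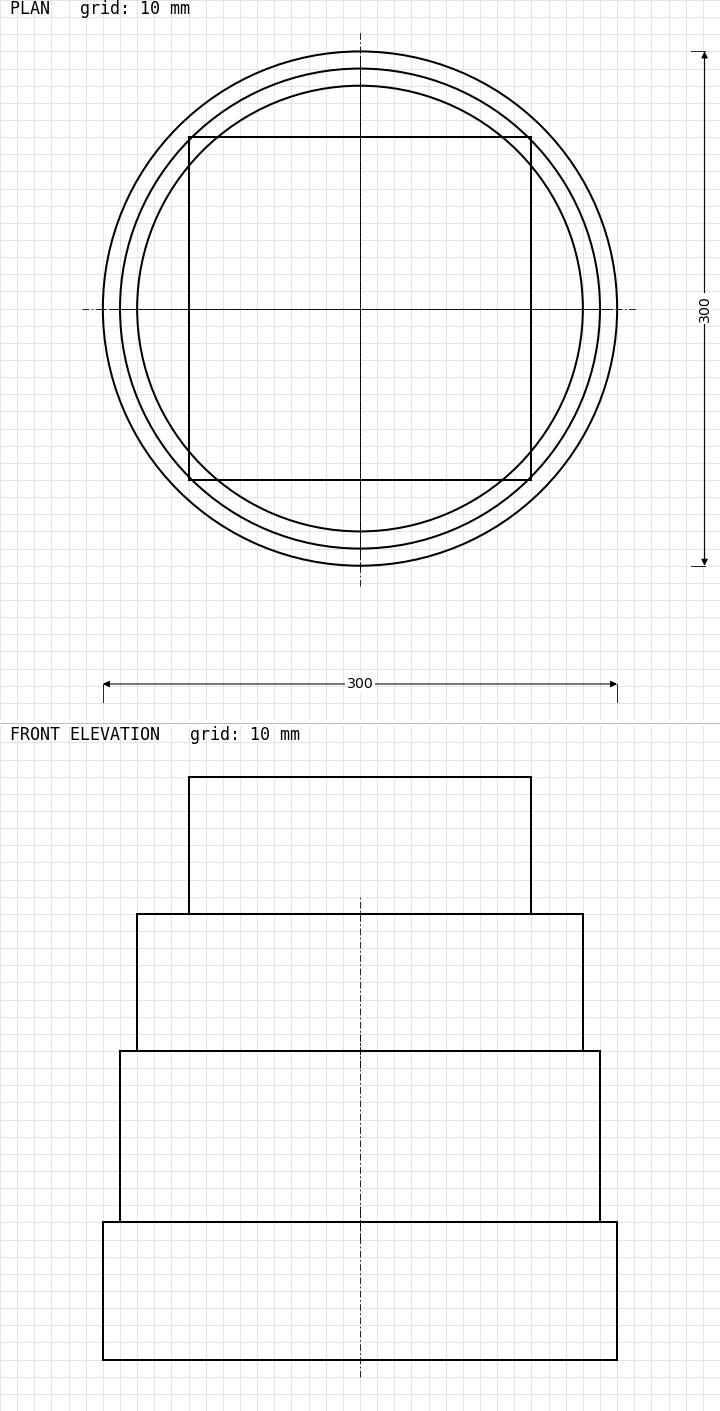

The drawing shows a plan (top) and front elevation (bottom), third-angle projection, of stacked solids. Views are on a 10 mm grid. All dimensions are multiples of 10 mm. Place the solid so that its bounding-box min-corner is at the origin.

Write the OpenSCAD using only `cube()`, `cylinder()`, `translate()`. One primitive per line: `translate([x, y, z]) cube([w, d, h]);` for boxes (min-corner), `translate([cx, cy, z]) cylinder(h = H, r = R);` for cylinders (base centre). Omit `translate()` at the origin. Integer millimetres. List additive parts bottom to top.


translate([150, 150, 0]) cylinder(h = 80, r = 150);
translate([150, 150, 80]) cylinder(h = 100, r = 140);
translate([150, 150, 180]) cylinder(h = 80, r = 130);
translate([50, 50, 260]) cube([200, 200, 80]);


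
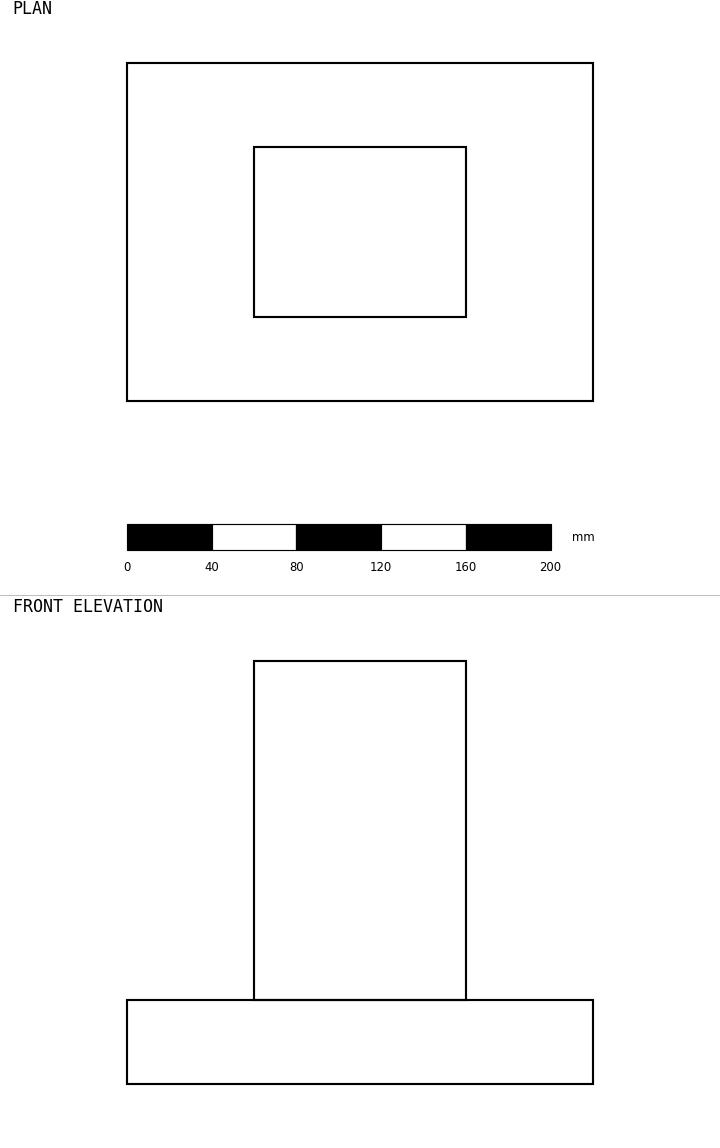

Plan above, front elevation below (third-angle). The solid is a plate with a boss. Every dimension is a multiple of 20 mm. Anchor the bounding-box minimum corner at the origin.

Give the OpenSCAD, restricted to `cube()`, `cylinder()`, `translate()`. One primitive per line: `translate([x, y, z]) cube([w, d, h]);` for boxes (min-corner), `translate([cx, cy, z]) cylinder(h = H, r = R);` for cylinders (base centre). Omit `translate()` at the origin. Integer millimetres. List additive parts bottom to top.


cube([220, 160, 40]);
translate([60, 40, 40]) cube([100, 80, 160]);


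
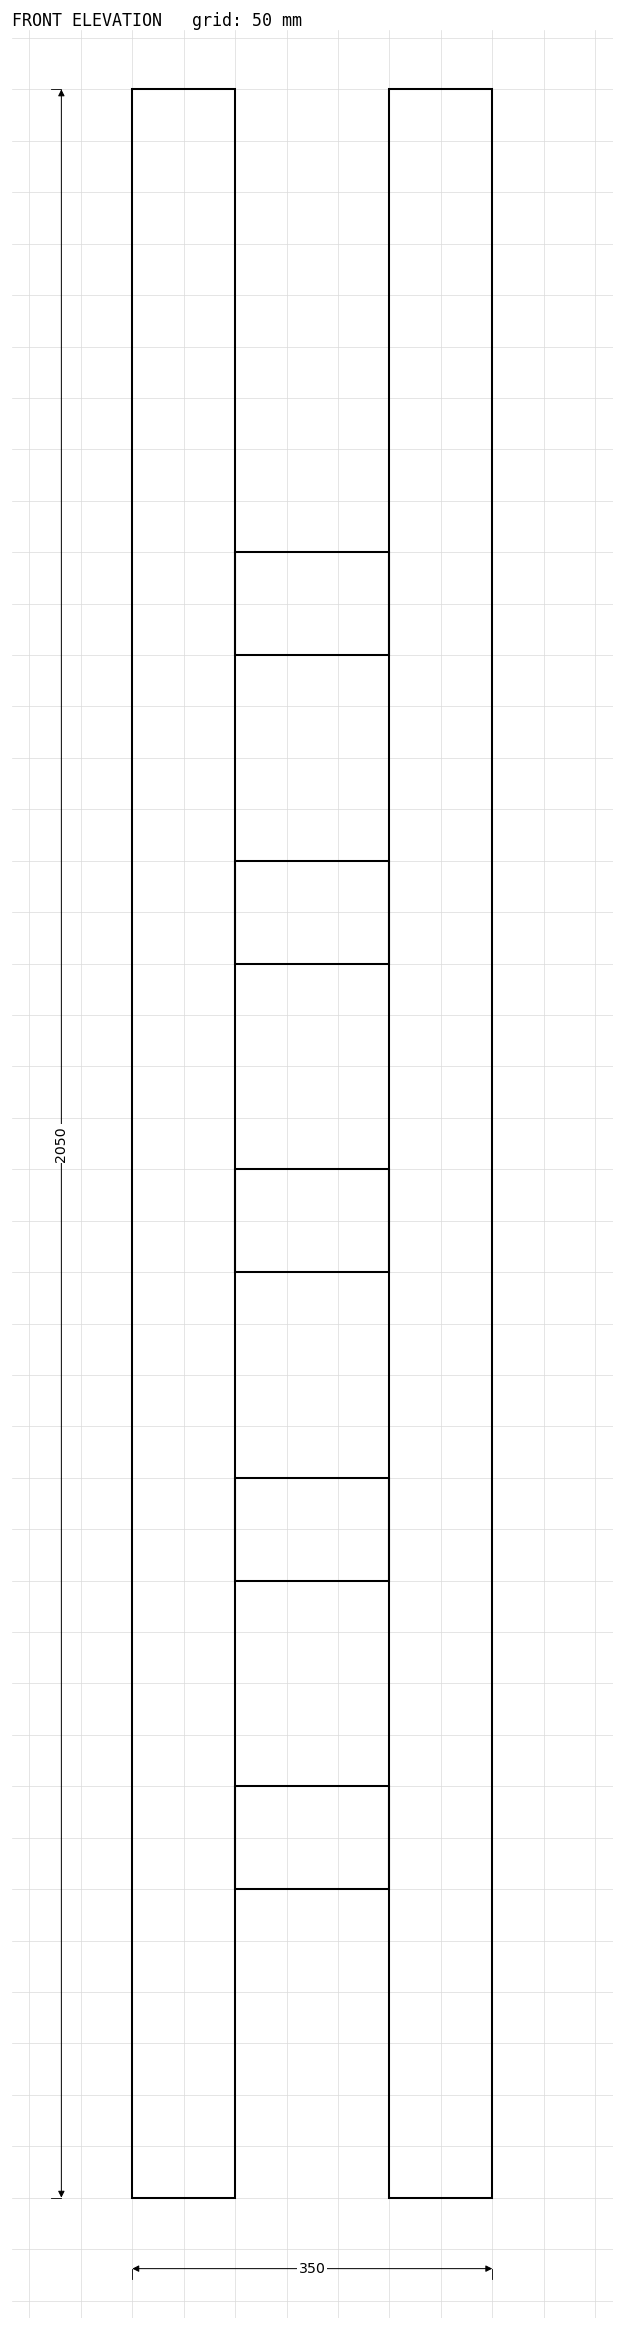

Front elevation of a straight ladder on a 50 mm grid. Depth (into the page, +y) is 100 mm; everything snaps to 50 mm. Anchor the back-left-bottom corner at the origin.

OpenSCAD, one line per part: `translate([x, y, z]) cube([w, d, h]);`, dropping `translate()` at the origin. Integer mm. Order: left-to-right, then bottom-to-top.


cube([100, 100, 2050]);
translate([100, 0, 300]) cube([150, 100, 100]);
translate([100, 0, 600]) cube([150, 100, 100]);
translate([100, 0, 900]) cube([150, 100, 100]);
translate([100, 0, 1200]) cube([150, 100, 100]);
translate([100, 0, 1500]) cube([150, 100, 100]);
translate([250, 0, 0]) cube([100, 100, 2050]);
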